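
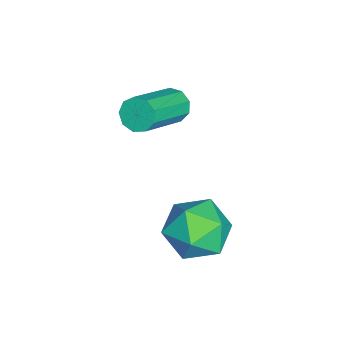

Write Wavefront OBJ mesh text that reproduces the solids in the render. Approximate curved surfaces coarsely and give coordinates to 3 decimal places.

v 2.007 2.211 -0.24
v 2.898 2.558 -0.224
v 2.382 1.302 -1.436
v 3.273 1.649 -1.42
v 2.965 1.089 -0.708
v 2.733 1.65 0.031
v 2.547 2.21 -1.691
v 2.315 2.771 -0.952
v 3.232 2.557 -1.121
v 3.491 1.864 -0.513
v 1.789 1.996 -1.147
v 2.048 1.303 -0.539
v -0.328 1.017 1.104
v 0.015 1.267 0.804
v 1.331 0.533 1.695
v 0.988 0.283 1.996
v -0.066 1.466 1.087
v 1.25 0.732 1.979
v -0.27 1.454 1.379
v 1.046 0.721 2.27
v -0.5 1.238 1.542
v 0.815 0.505 2.433
v -0.65 0.919 1.5
v 0.665 0.185 2.391
v -0.649 0.645 1.273
v 0.666 -0.089 2.164
v -0.498 0.545 0.967
v 0.818 -0.189 1.859
v -0.267 0.666 0.726
v 1.049 -0.068 1.617
v -0.064 0.951 0.661
v 1.251 0.217 1.552
f 1 12 6
f 1 6 2
f 1 2 8
f 1 8 11
f 1 11 12
f 2 6 10
f 6 12 5
f 12 11 3
f 11 8 7
f 8 2 9
f 4 10 5
f 4 5 3
f 4 3 7
f 4 7 9
f 4 9 10
f 5 10 6
f 3 5 12
f 7 3 11
f 9 7 8
f 10 9 2
f 14 13 17
f 14 17 15
f 15 17 18
f 15 18 16
f 17 13 19
f 17 19 18
f 18 19 20
f 18 20 16
f 19 13 21
f 19 21 20
f 20 21 22
f 20 22 16
f 21 13 23
f 21 23 22
f 22 23 24
f 22 24 16
f 23 13 25
f 23 25 24
f 24 25 26
f 24 26 16
f 25 13 27
f 25 27 26
f 26 27 28
f 26 28 16
f 27 13 29
f 27 29 28
f 28 29 30
f 28 30 16
f 29 13 31
f 29 31 30
f 30 31 32
f 30 32 16
f 31 13 14
f 31 14 32
f 32 14 15
f 32 15 16



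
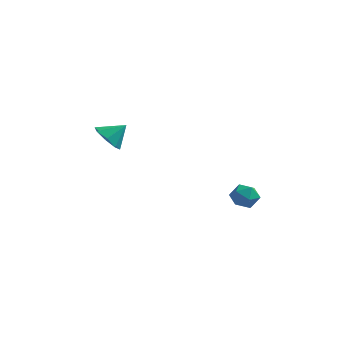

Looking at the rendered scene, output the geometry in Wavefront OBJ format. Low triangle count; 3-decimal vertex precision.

v -2.816 -2.824 -0.373
v -2.205 -3.377 -0.58
v -2.104 -2.316 0.373
v -2.194 -2.844 -0.953
v -2.548 -2.298 -0.986
v -3.059 -2.061 -0.66
v -3.427 -2.27 -0.166
v -3.438 -2.803 0.206
v -3.084 -3.349 0.239
v -2.574 -3.586 -0.087
v 3.562 -1.071 -3.153
v 4.041 -1.577 -3.423
v 2.639 -1.803 -3.417
v 3.118 -2.309 -3.687
v 3.098 -2.168 -2.954
v 3.668 -1.715 -2.791
v 3.012 -1.665 -4.049
v 3.582 -1.212 -3.886
v 3.701 -1.943 -3.977
v 3.754 -2.255 -3.3
v 2.926 -1.125 -3.54
v 2.979 -1.437 -2.863
f 2 1 4
f 2 4 3
f 4 1 5
f 4 5 3
f 5 1 6
f 5 6 3
f 6 1 7
f 6 7 3
f 7 1 8
f 7 8 3
f 8 1 9
f 8 9 3
f 9 1 10
f 9 10 3
f 10 1 2
f 10 2 3
f 11 22 16
f 11 16 12
f 11 12 18
f 11 18 21
f 11 21 22
f 12 16 20
f 16 22 15
f 22 21 13
f 21 18 17
f 18 12 19
f 14 20 15
f 14 15 13
f 14 13 17
f 14 17 19
f 14 19 20
f 15 20 16
f 13 15 22
f 17 13 21
f 19 17 18
f 20 19 12



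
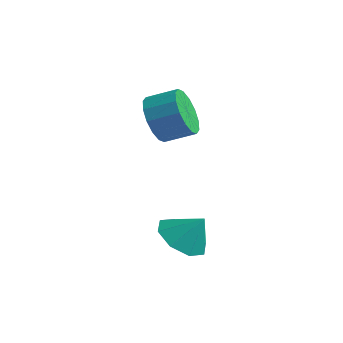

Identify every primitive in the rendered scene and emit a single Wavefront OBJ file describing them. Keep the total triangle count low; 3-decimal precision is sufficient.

v -2.994 0.625 0.611
v -2.509 0.57 -0.227
v -1.68 1.22 0.211
v -2.166 1.275 1.049
v -2.802 0.975 -0.273
v -1.973 1.625 0.165
v -3.147 1.286 -0.082
v -2.318 1.936 0.355
v -3.451 1.421 0.295
v -2.622 2.07 0.732
v -3.632 1.342 0.756
v -2.804 1.991 1.193
v -3.643 1.071 1.179
v -2.814 1.72 1.616
v -3.48 0.68 1.449
v -2.651 1.33 1.887
v -3.187 0.275 1.495
v -2.358 0.925 1.933
v -2.842 -0.036 1.305
v -2.013 0.614 1.742
v -2.538 -0.17 0.928
v -1.709 0.479 1.365
v -2.356 -0.091 0.467
v -1.528 0.558 0.904
v -2.346 0.18 0.044
v -1.517 0.829 0.481
v 0.33 -1.387 -2.783
v 1.099 -1.823 -3.131
v 0.95 -1.033 -1.857
v 1.044 -1.134 -3.357
v 0.57 -0.593 -3.247
v -0.044 -0.518 -2.865
v -0.439 -0.952 -2.436
v -0.383 -1.641 -2.21
v 0.091 -2.181 -2.32
v 0.705 -2.256 -2.702
f 2 1 5
f 2 5 3
f 3 5 6
f 3 6 4
f 5 1 7
f 5 7 6
f 6 7 8
f 6 8 4
f 7 1 9
f 7 9 8
f 8 9 10
f 8 10 4
f 9 1 11
f 9 11 10
f 10 11 12
f 10 12 4
f 11 1 13
f 11 13 12
f 12 13 14
f 12 14 4
f 13 1 15
f 13 15 14
f 14 15 16
f 14 16 4
f 15 1 17
f 15 17 16
f 16 17 18
f 16 18 4
f 17 1 19
f 17 19 18
f 18 19 20
f 18 20 4
f 19 1 21
f 19 21 20
f 20 21 22
f 20 22 4
f 21 1 23
f 21 23 22
f 22 23 24
f 22 24 4
f 23 1 25
f 23 25 24
f 24 25 26
f 24 26 4
f 25 1 2
f 25 2 26
f 26 2 3
f 26 3 4
f 28 27 30
f 28 30 29
f 30 27 31
f 30 31 29
f 31 27 32
f 31 32 29
f 32 27 33
f 32 33 29
f 33 27 34
f 33 34 29
f 34 27 35
f 34 35 29
f 35 27 36
f 35 36 29
f 36 27 28
f 36 28 29



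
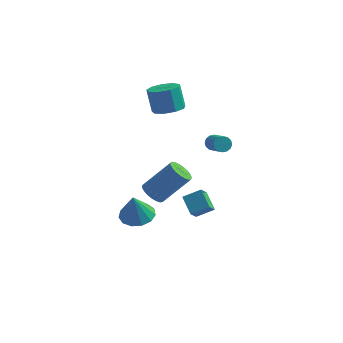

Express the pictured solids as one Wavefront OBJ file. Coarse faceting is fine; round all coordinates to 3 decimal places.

v 0.298 -2.611 -1.847
v 1.166 -3.043 -1.87
v 0.182 -2.929 -0.253
v 1.259 -2.516 -1.759
v 1.047 -2.02 -1.675
v 0.597 -1.71 -1.646
v 0.052 -1.687 -1.681
v -0.415 -1.957 -1.768
v -0.655 -2.435 -1.881
v -0.594 -2.968 -1.983
v -0.249 -3.388 -2.042
v 0.27 -3.561 -2.039
v 0.797 -3.433 -1.975
v 1.394 -3.489 0.761
v 1.967 -3.696 0.358
v 3.279 -3.058 1.897
v 2.706 -2.851 2.299
v 1.929 -3.408 0.271
v 3.241 -2.77 1.809
v 1.799 -3.134 0.268
v 3.111 -2.496 1.807
v 1.599 -2.921 0.351
v 2.911 -2.283 1.889
v 1.363 -2.806 0.504
v 2.675 -2.168 2.042
v 1.133 -2.81 0.702
v 2.445 -2.172 2.24
v 0.948 -2.931 0.91
v 2.26 -2.293 2.448
v 0.84 -3.148 1.092
v 2.152 -2.51 2.63
v 0.828 -3.425 1.217
v 2.14 -2.787 2.755
v 0.914 -3.712 1.263
v 2.225 -3.074 2.801
v 1.082 -3.961 1.222
v 2.394 -3.323 2.761
v 1.305 -4.128 1.102
v 2.617 -3.49 2.64
v 1.543 -4.185 0.922
v 2.855 -3.547 2.461
v 1.756 -4.121 0.715
v 3.067 -3.484 2.253
v 1.905 -3.948 0.515
v 3.217 -3.311 2.054
v 3.013 2.852 0.421
v 3.42 2.937 0.108
v 4.134 2.013 0.787
v 3.727 1.928 1.099
v 3.451 3.11 0.312
v 4.165 2.187 0.991
v 3.365 3.214 0.545
v 4.078 2.291 1.223
v 3.184 3.221 0.744
v 3.898 2.298 1.423
v 2.958 3.129 0.857
v 3.671 2.206 1.536
v 2.746 2.963 0.853
v 3.46 2.039 1.531
v 2.606 2.767 0.733
v 3.32 1.843 1.412
v 2.575 2.593 0.529
v 3.289 1.67 1.208
v 2.662 2.489 0.297
v 3.375 1.566 0.975
v 2.842 2.482 0.097
v 3.556 1.559 0.776
v 3.069 2.574 -0.016
v 3.782 1.651 0.663
v 3.28 2.741 -0.011
v 3.994 1.817 0.667
v 1.901 0.491 -2.498
v 2.83 0.844 -1.981
v 2.043 1.128 -3.188
v 2.972 1.481 -2.671
v 2.568 -0.341 -3.129
v 3.497 0.012 -2.612
v 2.71 0.296 -3.819
v 3.639 0.649 -3.302
v 0.373 3.375 2.285
v 1.157 3.867 2.376
v 0.751 4.256 3.766
v -0.033 3.765 3.675
v 0.696 4.235 2.138
v 0.29 4.624 3.529
v 0.083 4.201 1.969
v -0.322 4.59 3.36
v -0.394 3.78 1.948
v -0.799 4.17 3.339
v -0.512 3.17 2.084
v -0.917 3.56 3.475
v -0.216 2.656 2.314
v -0.622 3.046 3.705
v 0.355 2.479 2.53
v -0.051 2.868 3.921
v 0.935 2.721 2.632
v 0.529 3.11 4.022
v 1.251 3.269 2.571
v 0.846 3.658 3.961
f 2 1 4
f 2 4 3
f 4 1 5
f 4 5 3
f 5 1 6
f 5 6 3
f 6 1 7
f 6 7 3
f 7 1 8
f 7 8 3
f 8 1 9
f 8 9 3
f 9 1 10
f 9 10 3
f 10 1 11
f 10 11 3
f 11 1 12
f 11 12 3
f 12 1 13
f 12 13 3
f 13 1 2
f 13 2 3
f 15 14 18
f 15 18 16
f 16 18 19
f 16 19 17
f 18 14 20
f 18 20 19
f 19 20 21
f 19 21 17
f 20 14 22
f 20 22 21
f 21 22 23
f 21 23 17
f 22 14 24
f 22 24 23
f 23 24 25
f 23 25 17
f 24 14 26
f 24 26 25
f 25 26 27
f 25 27 17
f 26 14 28
f 26 28 27
f 27 28 29
f 27 29 17
f 28 14 30
f 28 30 29
f 29 30 31
f 29 31 17
f 30 14 32
f 30 32 31
f 31 32 33
f 31 33 17
f 32 14 34
f 32 34 33
f 33 34 35
f 33 35 17
f 34 14 36
f 34 36 35
f 35 36 37
f 35 37 17
f 36 14 38
f 36 38 37
f 37 38 39
f 37 39 17
f 38 14 40
f 38 40 39
f 39 40 41
f 39 41 17
f 40 14 42
f 40 42 41
f 41 42 43
f 41 43 17
f 42 14 44
f 42 44 43
f 43 44 45
f 43 45 17
f 44 14 15
f 44 15 45
f 45 15 16
f 45 16 17
f 47 46 50
f 47 50 48
f 48 50 51
f 48 51 49
f 50 46 52
f 50 52 51
f 51 52 53
f 51 53 49
f 52 46 54
f 52 54 53
f 53 54 55
f 53 55 49
f 54 46 56
f 54 56 55
f 55 56 57
f 55 57 49
f 56 46 58
f 56 58 57
f 57 58 59
f 57 59 49
f 58 46 60
f 58 60 59
f 59 60 61
f 59 61 49
f 60 46 62
f 60 62 61
f 61 62 63
f 61 63 49
f 62 46 64
f 62 64 63
f 63 64 65
f 63 65 49
f 64 46 66
f 64 66 65
f 65 66 67
f 65 67 49
f 66 46 68
f 66 68 67
f 67 68 69
f 67 69 49
f 68 46 70
f 68 70 69
f 69 70 71
f 69 71 49
f 70 46 47
f 70 47 71
f 71 47 48
f 71 48 49
f 73 75 72
f 76 73 72
f 72 75 74
f 74 76 72
f 73 79 75
f 77 73 76
f 77 79 73
f 75 79 74
f 78 76 74
f 74 79 78
f 78 77 76
f 79 77 78
f 81 80 84
f 81 84 82
f 82 84 85
f 82 85 83
f 84 80 86
f 84 86 85
f 85 86 87
f 85 87 83
f 86 80 88
f 86 88 87
f 87 88 89
f 87 89 83
f 88 80 90
f 88 90 89
f 89 90 91
f 89 91 83
f 90 80 92
f 90 92 91
f 91 92 93
f 91 93 83
f 92 80 94
f 92 94 93
f 93 94 95
f 93 95 83
f 94 80 96
f 94 96 95
f 95 96 97
f 95 97 83
f 96 80 98
f 96 98 97
f 97 98 99
f 97 99 83
f 98 80 81
f 98 81 99
f 99 81 82
f 99 82 83



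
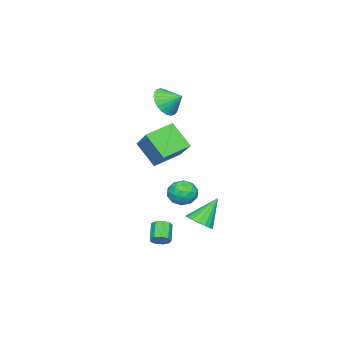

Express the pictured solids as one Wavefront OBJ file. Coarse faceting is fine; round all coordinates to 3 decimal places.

v 2.086 -1.033 -3.616
v 2.458 -1.163 -3.261
v 1.685 -1.537 -2.589
v 1.314 -1.407 -2.944
v 2.344 -0.823 -3.203
v 1.571 -1.198 -2.531
v 2.109 -0.582 -3.338
v 1.337 -0.957 -2.666
v 1.864 -0.552 -3.603
v 1.092 -0.926 -2.932
v 1.723 -0.746 -3.874
v 0.95 -1.121 -3.203
v 1.752 -1.075 -4.025
v 0.979 -1.45 -3.353
v 1.937 -1.384 -3.983
v 1.164 -1.759 -3.312
v 2.192 -1.529 -3.77
v 1.42 -1.903 -3.099
v 2.398 -1.441 -3.485
v 1.625 -1.816 -2.813
v -3.137 -3.663 3.452
v -2.746 -4.094 4.204
v -3.183 -2.737 4.008
v -2.445 -3.972 4.026
v -2.249 -3.803 3.76
v -2.188 -3.612 3.448
v -2.272 -3.43 3.137
v -2.487 -3.282 2.873
v -2.801 -3.193 2.698
v -3.166 -3.175 2.638
v -3.527 -3.231 2.701
v -3.828 -3.353 2.879
v -4.024 -3.523 3.145
v -4.085 -3.713 3.457
v -4.002 -3.896 3.768
v -3.787 -4.043 4.032
v -3.472 -4.132 4.207
v -3.107 -4.15 4.267
v -0.486 -2.338 2.517
v 0.736 -1.11 3.791
v -0.299 -1.251 1.29
v 0.923 -0.023 2.564
v 0.777 -3.097 2.036
v 1.999 -1.869 3.31
v 0.964 -2.01 0.809
v 2.186 -0.782 2.083
v 0.52 0.011 -0.408
v 1.199 0.451 -0.382
v 1.221 -1.051 -0.718
v 1.9 -0.611 -0.692
v 1.494 -0.77 -0.01
v 1.061 -0.113 0.182
v 1.359 -0.487 -1.282
v 0.926 0.17 -1.09
v 1.718 0.143 -0.922
v 1.801 -0.031 -0.136
v 0.619 -0.569 -0.964
v 0.702 -0.743 -0.178
v 0.798 0.325 -0.368
v 1.622 -0.925 -0.732
v 1.383 -1.018 -0.331
v 1.782 -0.759 -0.316
v 0.717 -0.007 -0.036
v 1.116 0.252 -0.021
v 1.289 -0.466 0.198
v 1.304 -0.852 -1.079
v 1.703 -0.593 -1.064
v 0.638 0.159 -0.784
v 1.037 0.418 -0.769
v 1.131 -0.134 -1.298
v 1.502 0.402 -0.67
v 1.914 -0.222 -0.852
v 1.596 -0.149 -1.199
v 1.342 0.237 -1.086
v 1.551 0.3 -0.208
v 1.963 -0.325 -0.39
v 1.724 -0.418 0.011
v 1.47 -0.032 0.124
v 1.856 0.119 -0.525
v 0.457 -0.275 -0.71
v 0.869 -0.9 -0.892
v 0.95 -0.568 -1.224
v 0.696 -0.182 -1.111
v 0.506 -0.378 -0.248
v 0.918 -1.002 -0.43
v 1.078 -0.837 -0.014
v 0.824 -0.451 0.099
v 0.564 -0.719 -0.575
v -0.205 -0.147 -3.13
v 0.281 -0.549 -2.654
v -1.155 0.387 -1.71
v 0.439 -0.207 -2.677
v 0.45 0.149 -2.804
v 0.311 0.437 -3.005
v 0.054 0.591 -3.235
v -0.263 0.576 -3.441
v -0.567 0.395 -3.576
v -0.787 0.09 -3.609
v -0.874 -0.27 -3.531
v -0.808 -0.602 -3.362
v -0.604 -0.829 -3.14
v -0.309 -0.901 -2.915
v 0.011 -0.8 -2.74
f 2 1 5
f 2 5 3
f 3 5 6
f 3 6 4
f 5 1 7
f 5 7 6
f 6 7 8
f 6 8 4
f 7 1 9
f 7 9 8
f 8 9 10
f 8 10 4
f 9 1 11
f 9 11 10
f 10 11 12
f 10 12 4
f 11 1 13
f 11 13 12
f 12 13 14
f 12 14 4
f 13 1 15
f 13 15 14
f 14 15 16
f 14 16 4
f 15 1 17
f 15 17 16
f 16 17 18
f 16 18 4
f 17 1 19
f 17 19 18
f 18 19 20
f 18 20 4
f 19 1 2
f 19 2 20
f 20 2 3
f 20 3 4
f 22 21 24
f 22 24 23
f 24 21 25
f 24 25 23
f 25 21 26
f 25 26 23
f 26 21 27
f 26 27 23
f 27 21 28
f 27 28 23
f 28 21 29
f 28 29 23
f 29 21 30
f 29 30 23
f 30 21 31
f 30 31 23
f 31 21 32
f 31 32 23
f 32 21 33
f 32 33 23
f 33 21 34
f 33 34 23
f 34 21 35
f 34 35 23
f 35 21 36
f 35 36 23
f 36 21 37
f 36 37 23
f 37 21 38
f 37 38 23
f 38 21 22
f 38 22 23
f 40 42 39
f 43 40 39
f 39 42 41
f 41 43 39
f 40 46 42
f 44 40 43
f 44 46 40
f 42 46 41
f 45 43 41
f 41 46 45
f 45 44 43
f 46 44 45
f 47 84 63
f 84 58 87
f 63 87 52
f 84 87 63
f 47 63 59
f 63 52 64
f 59 64 48
f 63 64 59
f 47 59 68
f 59 48 69
f 68 69 54
f 59 69 68
f 47 68 80
f 68 54 83
f 80 83 57
f 68 83 80
f 47 80 84
f 80 57 88
f 84 88 58
f 80 88 84
f 48 64 75
f 64 52 78
f 75 78 56
f 64 78 75
f 52 87 65
f 87 58 86
f 65 86 51
f 87 86 65
f 58 88 85
f 88 57 81
f 85 81 49
f 88 81 85
f 57 83 82
f 83 54 70
f 82 70 53
f 83 70 82
f 54 69 74
f 69 48 71
f 74 71 55
f 69 71 74
f 50 76 62
f 76 56 77
f 62 77 51
f 76 77 62
f 50 62 60
f 62 51 61
f 60 61 49
f 62 61 60
f 50 60 67
f 60 49 66
f 67 66 53
f 60 66 67
f 50 67 72
f 67 53 73
f 72 73 55
f 67 73 72
f 50 72 76
f 72 55 79
f 76 79 56
f 72 79 76
f 51 77 65
f 77 56 78
f 65 78 52
f 77 78 65
f 49 61 85
f 61 51 86
f 85 86 58
f 61 86 85
f 53 66 82
f 66 49 81
f 82 81 57
f 66 81 82
f 55 73 74
f 73 53 70
f 74 70 54
f 73 70 74
f 56 79 75
f 79 55 71
f 75 71 48
f 79 71 75
f 90 89 92
f 90 92 91
f 92 89 93
f 92 93 91
f 93 89 94
f 93 94 91
f 94 89 95
f 94 95 91
f 95 89 96
f 95 96 91
f 96 89 97
f 96 97 91
f 97 89 98
f 97 98 91
f 98 89 99
f 98 99 91
f 99 89 100
f 99 100 91
f 100 89 101
f 100 101 91
f 101 89 102
f 101 102 91
f 102 89 103
f 102 103 91
f 103 89 90
f 103 90 91



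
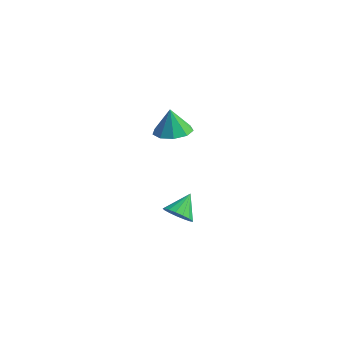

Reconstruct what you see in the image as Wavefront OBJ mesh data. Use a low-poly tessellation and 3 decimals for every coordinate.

v -3.022 -3.85 2.231
v -2.442 -3.041 2.137
v -3.318 -3.49 3.509
v -3.083 -2.893 1.948
v -3.695 -3.193 1.891
v -3.992 -3.8 1.993
v -3.836 -4.431 2.207
v -3.299 -4.79 2.432
v -2.632 -4.709 2.563
v -2.148 -4.226 2.539
v -2.073 -3.567 2.371
v -2.53 -4.424 -3.944
v -1.772 -4.334 -4.295
v -2.33 -3.256 -3.216
v -2.018 -4.137 -4.545
v -2.381 -4.005 -4.657
v -2.778 -3.97 -4.605
v -3.118 -4.038 -4.402
v -3.324 -4.195 -4.094
v -3.347 -4.404 -3.751
v -3.183 -4.618 -3.453
v -2.869 -4.787 -3.267
v -2.478 -4.873 -3.236
v -2.098 -4.856 -3.367
v -1.817 -4.74 -3.63
v -1.7 -4.552 -3.965
f 2 1 4
f 2 4 3
f 4 1 5
f 4 5 3
f 5 1 6
f 5 6 3
f 6 1 7
f 6 7 3
f 7 1 8
f 7 8 3
f 8 1 9
f 8 9 3
f 9 1 10
f 9 10 3
f 10 1 11
f 10 11 3
f 11 1 2
f 11 2 3
f 13 12 15
f 13 15 14
f 15 12 16
f 15 16 14
f 16 12 17
f 16 17 14
f 17 12 18
f 17 18 14
f 18 12 19
f 18 19 14
f 19 12 20
f 19 20 14
f 20 12 21
f 20 21 14
f 21 12 22
f 21 22 14
f 22 12 23
f 22 23 14
f 23 12 24
f 23 24 14
f 24 12 25
f 24 25 14
f 25 12 26
f 25 26 14
f 26 12 13
f 26 13 14



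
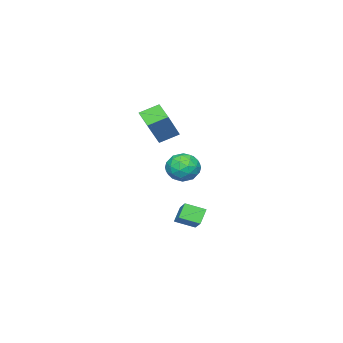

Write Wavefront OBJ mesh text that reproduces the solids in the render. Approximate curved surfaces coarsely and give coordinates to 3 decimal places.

v -3.577 3.081 -3.205
v -3.035 2.194 -2.816
v -2.753 3.913 -2.456
v -2.211 3.026 -2.067
v -2.969 3.134 -3.933
v -2.427 2.247 -3.544
v -2.145 3.966 -3.184
v -1.603 3.079 -2.795
v -3.477 3.117 -0.05
v -2.617 2.924 0.264
v -3.643 1.676 -0.484
v -2.783 1.483 -0.17
v -3.468 1.683 0.435
v -3.365 2.574 0.704
v -2.895 2.026 -0.924
v -2.792 2.917 -0.655
v -2.257 2.25 -0.276
v -2.611 2.038 0.564
v -3.649 2.562 -0.784
v -4.003 2.35 0.056
v -3.033 3.147 0.145
v -3.227 1.453 -0.365
v -3.63 1.571 -0.009
v -3.124 1.457 0.175
v -3.472 2.941 0.403
v -2.967 2.828 0.588
v -3.467 2.098 0.689
v -3.293 1.772 -0.808
v -2.788 1.659 -0.623
v -3.136 3.143 -0.395
v -2.63 3.029 -0.211
v -2.793 2.502 -0.909
v -2.315 2.637 0.012
v -2.413 1.79 -0.243
v -2.479 2.11 -0.686
v -2.418 2.633 -0.528
v -2.524 2.513 0.506
v -2.621 1.665 0.251
v -3.023 1.783 0.607
v -2.963 2.307 0.764
v -2.312 2.116 0.188
v -3.639 2.935 -0.471
v -3.736 2.087 -0.726
v -3.297 2.293 -0.984
v -3.237 2.817 -0.827
v -3.847 2.81 0.023
v -3.945 1.963 -0.232
v -3.842 1.967 0.308
v -3.781 2.49 0.466
v -3.948 2.484 -0.408
v -2.749 0.641 2.176
v -1.591 0.767 3.677
v -3.462 1.352 2.666
v -2.304 1.479 4.167
v -2.196 1.541 1.673
v -1.038 1.668 3.174
v -2.909 2.253 2.163
v -1.751 2.379 3.664
f 2 4 1
f 5 2 1
f 1 4 3
f 3 5 1
f 2 8 4
f 6 2 5
f 6 8 2
f 4 8 3
f 7 5 3
f 3 8 7
f 7 6 5
f 8 6 7
f 9 46 25
f 46 20 49
f 25 49 14
f 46 49 25
f 9 25 21
f 25 14 26
f 21 26 10
f 25 26 21
f 9 21 30
f 21 10 31
f 30 31 16
f 21 31 30
f 9 30 42
f 30 16 45
f 42 45 19
f 30 45 42
f 9 42 46
f 42 19 50
f 46 50 20
f 42 50 46
f 10 26 37
f 26 14 40
f 37 40 18
f 26 40 37
f 14 49 27
f 49 20 48
f 27 48 13
f 49 48 27
f 20 50 47
f 50 19 43
f 47 43 11
f 50 43 47
f 19 45 44
f 45 16 32
f 44 32 15
f 45 32 44
f 16 31 36
f 31 10 33
f 36 33 17
f 31 33 36
f 12 38 24
f 38 18 39
f 24 39 13
f 38 39 24
f 12 24 22
f 24 13 23
f 22 23 11
f 24 23 22
f 12 22 29
f 22 11 28
f 29 28 15
f 22 28 29
f 12 29 34
f 29 15 35
f 34 35 17
f 29 35 34
f 12 34 38
f 34 17 41
f 38 41 18
f 34 41 38
f 13 39 27
f 39 18 40
f 27 40 14
f 39 40 27
f 11 23 47
f 23 13 48
f 47 48 20
f 23 48 47
f 15 28 44
f 28 11 43
f 44 43 19
f 28 43 44
f 17 35 36
f 35 15 32
f 36 32 16
f 35 32 36
f 18 41 37
f 41 17 33
f 37 33 10
f 41 33 37
f 52 54 51
f 55 52 51
f 51 54 53
f 53 55 51
f 52 58 54
f 56 52 55
f 56 58 52
f 54 58 53
f 57 55 53
f 53 58 57
f 57 56 55
f 58 56 57



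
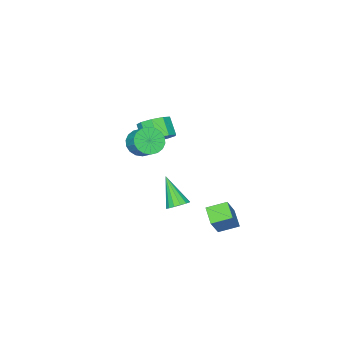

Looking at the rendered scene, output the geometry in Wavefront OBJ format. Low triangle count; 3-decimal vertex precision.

v 1.779 -1.379 1.224
v 2.158 -0.905 0.455
v 2.459 0.074 1.206
v 2.081 -0.401 1.976
v 1.741 -0.775 0.453
v 2.042 0.203 1.205
v 1.332 -0.766 0.605
v 1.633 0.213 1.356
v 1.012 -0.877 0.879
v 1.313 0.101 1.63
v 0.843 -1.089 1.221
v 1.145 -0.11 1.973
v 0.86 -1.357 1.564
v 1.162 -0.379 2.316
v 1.06 -1.631 1.84
v 1.361 -0.652 2.592
v 1.401 -1.854 1.994
v 1.702 -0.875 2.745
v 1.818 -1.983 1.995
v 2.119 -1.005 2.747
v 2.227 -1.993 1.844
v 2.528 -1.014 2.595
v 2.547 -1.881 1.57
v 2.848 -0.903 2.321
v 2.715 -1.67 1.227
v 3.017 -0.691 1.979
v 2.698 -1.401 0.884
v 3 -0.423 1.636
v 2.499 -1.128 0.608
v 2.8 -0.149 1.36
v 0.202 2.857 -3.918
v 1.155 3.156 -2.529
v -0.712 3.698 -3.471
v 0.241 3.997 -2.083
v 0.779 3.803 -4.517
v 1.732 4.102 -3.129
v -0.135 4.644 -4.071
v 0.818 4.943 -2.682
v 2.914 2.667 -1.662
v 3.634 2.648 -1.546
v 2.606 1.393 0.042
v 3.511 2.944 -1.347
v 3.228 3.166 -1.232
v 2.861 3.255 -1.232
v 2.508 3.186 -1.348
v 2.263 2.978 -1.547
v 2.193 2.687 -1.778
v 2.316 2.39 -1.977
v 2.6 2.168 -2.092
v 2.967 2.08 -2.092
v 3.32 2.149 -1.977
v 3.564 2.357 -1.777
v -1.515 -3.133 -0.775
v -0.838 -2.648 -0.12
v -1.207 -3.521 0.91
v -1.885 -4.007 0.255
v -1.489 -2.33 -0.084
v -1.858 -3.203 0.946
v -2.152 -2.388 -0.371
v -2.521 -3.261 0.659
v -2.517 -2.795 -0.847
v -2.887 -3.668 0.182
v -2.414 -3.36 -1.29
v -2.783 -4.233 -0.26
v -1.89 -3.819 -1.491
v -2.259 -4.693 -0.461
v -1.191 -3.957 -1.357
v -1.56 -4.831 -0.327
v -0.643 -3.71 -0.951
v -1.013 -4.583 0.079
v -0.504 -3.193 -0.462
v -0.874 -4.066 0.567
f 2 1 5
f 2 5 3
f 3 5 6
f 3 6 4
f 5 1 7
f 5 7 6
f 6 7 8
f 6 8 4
f 7 1 9
f 7 9 8
f 8 9 10
f 8 10 4
f 9 1 11
f 9 11 10
f 10 11 12
f 10 12 4
f 11 1 13
f 11 13 12
f 12 13 14
f 12 14 4
f 13 1 15
f 13 15 14
f 14 15 16
f 14 16 4
f 15 1 17
f 15 17 16
f 16 17 18
f 16 18 4
f 17 1 19
f 17 19 18
f 18 19 20
f 18 20 4
f 19 1 21
f 19 21 20
f 20 21 22
f 20 22 4
f 21 1 23
f 21 23 22
f 22 23 24
f 22 24 4
f 23 1 25
f 23 25 24
f 24 25 26
f 24 26 4
f 25 1 27
f 25 27 26
f 26 27 28
f 26 28 4
f 27 1 29
f 27 29 28
f 28 29 30
f 28 30 4
f 29 1 2
f 29 2 30
f 30 2 3
f 30 3 4
f 32 34 31
f 35 32 31
f 31 34 33
f 33 35 31
f 32 38 34
f 36 32 35
f 36 38 32
f 34 38 33
f 37 35 33
f 33 38 37
f 37 36 35
f 38 36 37
f 40 39 42
f 40 42 41
f 42 39 43
f 42 43 41
f 43 39 44
f 43 44 41
f 44 39 45
f 44 45 41
f 45 39 46
f 45 46 41
f 46 39 47
f 46 47 41
f 47 39 48
f 47 48 41
f 48 39 49
f 48 49 41
f 49 39 50
f 49 50 41
f 50 39 51
f 50 51 41
f 51 39 52
f 51 52 41
f 52 39 40
f 52 40 41
f 54 53 57
f 54 57 55
f 55 57 58
f 55 58 56
f 57 53 59
f 57 59 58
f 58 59 60
f 58 60 56
f 59 53 61
f 59 61 60
f 60 61 62
f 60 62 56
f 61 53 63
f 61 63 62
f 62 63 64
f 62 64 56
f 63 53 65
f 63 65 64
f 64 65 66
f 64 66 56
f 65 53 67
f 65 67 66
f 66 67 68
f 66 68 56
f 67 53 69
f 67 69 68
f 68 69 70
f 68 70 56
f 69 53 71
f 69 71 70
f 70 71 72
f 70 72 56
f 71 53 54
f 71 54 72
f 72 54 55
f 72 55 56



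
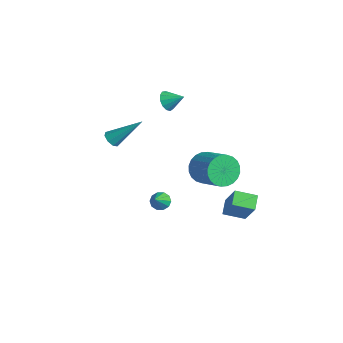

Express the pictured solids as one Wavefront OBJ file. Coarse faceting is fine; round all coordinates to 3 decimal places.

v 1.18 -0.255 -2.959
v 1.365 -0.569 -3.343
v 1.78 -0.925 -2.121
v 1.579 -0.325 -3.301
v 1.64 -0.053 -3.128
v 1.526 0.141 -2.89
v 1.279 0.184 -2.679
v 0.994 0.06 -2.575
v 0.781 -0.185 -2.618
v 0.719 -0.456 -2.791
v 0.834 -0.65 -3.028
v 1.081 -0.694 -3.239
v -2.173 -1.032 -0.294
v -1.704 -1.206 -0.395
v -1.407 0.272 1.014
v -1.808 -0.911 -0.629
v -2.126 -0.687 -0.666
v -2.471 -0.665 -0.486
v -2.642 -0.858 -0.193
v -2.538 -1.154 0.041
v -2.221 -1.378 0.078
v -1.875 -1.399 -0.103
v 3.4 3.179 -4.19
v 2.809 2.252 -3.852
v 2.825 3.698 -3.772
v 2.234 2.771 -3.434
v 4.366 3.089 -2.746
v 3.775 2.162 -2.408
v 3.791 3.608 -2.328
v 3.2 2.681 -1.99
v 1.579 1.995 -1.106
v 1.975 1.591 -1.831
v 3.498 1.7 -1.06
v 3.101 2.105 -0.334
v 1.997 1.938 -1.923
v 3.519 2.047 -1.152
v 1.955 2.293 -1.891
v 3.478 2.402 -1.119
v 1.856 2.602 -1.739
v 3.378 2.712 -0.968
v 1.715 2.82 -1.491
v 3.237 2.929 -0.719
v 1.553 2.912 -1.184
v 3.075 3.021 -0.413
v 1.395 2.864 -0.865
v 2.917 2.973 -0.094
v 1.265 2.684 -0.583
v 2.787 2.793 0.188
v 1.182 2.4 -0.38
v 2.705 2.509 0.391
v 1.161 2.053 -0.288
v 2.683 2.162 0.483
v 1.202 1.698 -0.321
v 2.725 1.807 0.451
v 1.302 1.388 -0.472
v 2.824 1.498 0.299
v 1.443 1.171 -0.721
v 2.965 1.28 0.051
v 1.605 1.079 -1.027
v 3.127 1.188 -0.256
v 1.763 1.127 -1.346
v 3.285 1.236 -0.575
v 1.893 1.307 -1.628
v 3.415 1.416 -0.857
v -3.298 2.79 0.381
v -3.081 3.022 -0.163
v -2.622 3.37 0.899
v -3.344 3.237 -0.06
v -3.592 3.31 0.183
v -3.747 3.218 0.489
v -3.76 2.99 0.76
v -3.625 2.699 0.912
v -3.387 2.436 0.895
v -3.121 2.286 0.715
v -2.91 2.296 0.429
v -2.823 2.463 0.128
v -2.887 2.733 -0.093
f 2 1 4
f 2 4 3
f 4 1 5
f 4 5 3
f 5 1 6
f 5 6 3
f 6 1 7
f 6 7 3
f 7 1 8
f 7 8 3
f 8 1 9
f 8 9 3
f 9 1 10
f 9 10 3
f 10 1 11
f 10 11 3
f 11 1 12
f 11 12 3
f 12 1 2
f 12 2 3
f 14 13 16
f 14 16 15
f 16 13 17
f 16 17 15
f 17 13 18
f 17 18 15
f 18 13 19
f 18 19 15
f 19 13 20
f 19 20 15
f 20 13 21
f 20 21 15
f 21 13 22
f 21 22 15
f 22 13 14
f 22 14 15
f 24 26 23
f 27 24 23
f 23 26 25
f 25 27 23
f 24 30 26
f 28 24 27
f 28 30 24
f 26 30 25
f 29 27 25
f 25 30 29
f 29 28 27
f 30 28 29
f 32 31 35
f 32 35 33
f 33 35 36
f 33 36 34
f 35 31 37
f 35 37 36
f 36 37 38
f 36 38 34
f 37 31 39
f 37 39 38
f 38 39 40
f 38 40 34
f 39 31 41
f 39 41 40
f 40 41 42
f 40 42 34
f 41 31 43
f 41 43 42
f 42 43 44
f 42 44 34
f 43 31 45
f 43 45 44
f 44 45 46
f 44 46 34
f 45 31 47
f 45 47 46
f 46 47 48
f 46 48 34
f 47 31 49
f 47 49 48
f 48 49 50
f 48 50 34
f 49 31 51
f 49 51 50
f 50 51 52
f 50 52 34
f 51 31 53
f 51 53 52
f 52 53 54
f 52 54 34
f 53 31 55
f 53 55 54
f 54 55 56
f 54 56 34
f 55 31 57
f 55 57 56
f 56 57 58
f 56 58 34
f 57 31 59
f 57 59 58
f 58 59 60
f 58 60 34
f 59 31 61
f 59 61 60
f 60 61 62
f 60 62 34
f 61 31 63
f 61 63 62
f 62 63 64
f 62 64 34
f 63 31 32
f 63 32 64
f 64 32 33
f 64 33 34
f 66 65 68
f 66 68 67
f 68 65 69
f 68 69 67
f 69 65 70
f 69 70 67
f 70 65 71
f 70 71 67
f 71 65 72
f 71 72 67
f 72 65 73
f 72 73 67
f 73 65 74
f 73 74 67
f 74 65 75
f 74 75 67
f 75 65 76
f 75 76 67
f 76 65 77
f 76 77 67
f 77 65 66
f 77 66 67



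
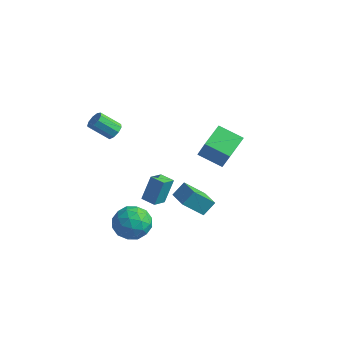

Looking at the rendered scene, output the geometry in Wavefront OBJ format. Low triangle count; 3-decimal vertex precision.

v -2.294 -1.46 -4.021
v -1.586 -0.967 -3.174
v -0.834 -2.653 -4.546
v -0.126 -2.16 -3.699
v -1.07 -2.843 -3.375
v -1.972 -2.106 -3.051
v -0.448 -1.514 -4.669
v -1.35 -0.777 -4.345
v -0.445 -1 -3.575
v -0.829 -1.821 -2.775
v -1.591 -1.799 -4.945
v -1.975 -2.62 -4.145
v -2.068 -1.109 -3.552
v -0.352 -2.511 -4.168
v -0.907 -2.913 -3.978
v -0.491 -2.623 -3.48
v -2.295 -1.778 -3.479
v -1.879 -1.488 -2.981
v -1.575 -2.591 -3.099
v -0.541 -2.132 -4.739
v -0.125 -1.842 -4.241
v -1.929 -0.997 -4.24
v -1.513 -0.707 -3.742
v -0.845 -1.029 -4.621
v -0.981 -0.838 -3.289
v -0.124 -1.539 -3.598
v -0.313 -1.16 -4.168
v -0.843 -0.726 -3.977
v -1.207 -1.321 -2.819
v -0.349 -2.022 -3.127
v -0.904 -2.424 -2.937
v -1.434 -1.991 -2.747
v -0.537 -1.34 -3.055
v -2.071 -1.598 -4.593
v -1.213 -2.299 -4.901
v -0.986 -1.629 -4.973
v -1.516 -1.196 -4.783
v -2.296 -2.081 -4.122
v -1.439 -2.782 -4.431
v -1.577 -2.894 -3.743
v -2.107 -2.46 -3.552
v -1.883 -2.28 -4.665
v 2.428 -1.883 -0.365
v 2.675 -1.192 0.358
v 1.224 -1.24 -0.567
v 1.471 -0.549 0.156
v 3.129 -0.931 -1.516
v 3.376 -0.24 -0.793
v 1.925 -0.288 -1.718
v 2.172 0.403 -0.995
v -2.687 -1.441 2.957
v -2.206 -1.661 3.241
v -3.072 -2.338 4.186
v -3.553 -2.119 3.903
v -2.312 -1.299 3.403
v -3.178 -1.976 4.349
v -2.593 -1.004 3.357
v -3.459 -1.681 4.302
v -2.918 -0.913 3.124
v -3.784 -1.591 4.069
v -3.135 -1.07 2.813
v -4.001 -1.747 3.758
v -3.143 -1.4 2.569
v -4.009 -2.078 3.515
v -2.937 -1.75 2.507
v -3.803 -2.427 3.453
v -2.614 -1.955 2.656
v -3.48 -2.632 3.602
v -2.325 -1.92 2.946
v -3.191 -2.597 3.891
v -1.925 -0.137 -3.174
v -1.796 0.538 -1.63
v -1.999 0.852 -3.601
v -1.871 1.527 -2.057
v -1.009 -0.107 -3.263
v -0.881 0.568 -1.719
v -1.084 0.882 -3.69
v -0.955 1.557 -2.146
v -0.25 2.798 -0.302
v 0.537 2.452 1.176
v -0.521 4.395 0.217
v 0.267 4.049 1.694
v 1.173 3.251 -0.954
v 1.961 2.905 0.523
v 0.903 4.848 -0.436
v 1.69 4.502 1.042
f 1 38 17
f 38 12 41
f 17 41 6
f 38 41 17
f 1 17 13
f 17 6 18
f 13 18 2
f 17 18 13
f 1 13 22
f 13 2 23
f 22 23 8
f 13 23 22
f 1 22 34
f 22 8 37
f 34 37 11
f 22 37 34
f 1 34 38
f 34 11 42
f 38 42 12
f 34 42 38
f 2 18 29
f 18 6 32
f 29 32 10
f 18 32 29
f 6 41 19
f 41 12 40
f 19 40 5
f 41 40 19
f 12 42 39
f 42 11 35
f 39 35 3
f 42 35 39
f 11 37 36
f 37 8 24
f 36 24 7
f 37 24 36
f 8 23 28
f 23 2 25
f 28 25 9
f 23 25 28
f 4 30 16
f 30 10 31
f 16 31 5
f 30 31 16
f 4 16 14
f 16 5 15
f 14 15 3
f 16 15 14
f 4 14 21
f 14 3 20
f 21 20 7
f 14 20 21
f 4 21 26
f 21 7 27
f 26 27 9
f 21 27 26
f 4 26 30
f 26 9 33
f 30 33 10
f 26 33 30
f 5 31 19
f 31 10 32
f 19 32 6
f 31 32 19
f 3 15 39
f 15 5 40
f 39 40 12
f 15 40 39
f 7 20 36
f 20 3 35
f 36 35 11
f 20 35 36
f 9 27 28
f 27 7 24
f 28 24 8
f 27 24 28
f 10 33 29
f 33 9 25
f 29 25 2
f 33 25 29
f 44 46 43
f 47 44 43
f 43 46 45
f 45 47 43
f 44 50 46
f 48 44 47
f 48 50 44
f 46 50 45
f 49 47 45
f 45 50 49
f 49 48 47
f 50 48 49
f 52 51 55
f 52 55 53
f 53 55 56
f 53 56 54
f 55 51 57
f 55 57 56
f 56 57 58
f 56 58 54
f 57 51 59
f 57 59 58
f 58 59 60
f 58 60 54
f 59 51 61
f 59 61 60
f 60 61 62
f 60 62 54
f 61 51 63
f 61 63 62
f 62 63 64
f 62 64 54
f 63 51 65
f 63 65 64
f 64 65 66
f 64 66 54
f 65 51 67
f 65 67 66
f 66 67 68
f 66 68 54
f 67 51 69
f 67 69 68
f 68 69 70
f 68 70 54
f 69 51 52
f 69 52 70
f 70 52 53
f 70 53 54
f 72 74 71
f 75 72 71
f 71 74 73
f 73 75 71
f 72 78 74
f 76 72 75
f 76 78 72
f 74 78 73
f 77 75 73
f 73 78 77
f 77 76 75
f 78 76 77
f 80 82 79
f 83 80 79
f 79 82 81
f 81 83 79
f 80 86 82
f 84 80 83
f 84 86 80
f 82 86 81
f 85 83 81
f 81 86 85
f 85 84 83
f 86 84 85



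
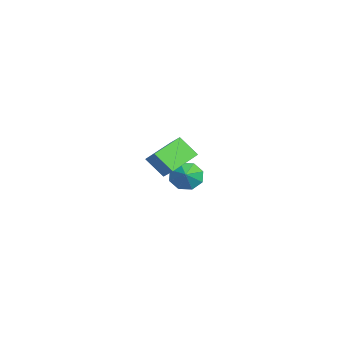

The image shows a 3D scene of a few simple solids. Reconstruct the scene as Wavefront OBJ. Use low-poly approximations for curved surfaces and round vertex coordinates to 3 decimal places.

v 1.477 1.207 4.293
v 2.233 1.621 4.992
v 1.961 2.097 3.242
v 2.717 2.511 3.941
v 2.763 -0.171 3.719
v 3.519 0.243 4.418
v 3.247 0.719 2.668
v 4.003 1.133 3.367
v -4.365 2.454 -0.91
v -3.854 2.75 -1.717
v -3.355 2.346 -0.31
v -4.057 3.336 -1.269
v -4.441 3.405 -0.61
v -4.78 2.918 -0.127
v -4.876 2.159 -0.103
v -4.673 1.573 -0.552
v -4.289 1.504 -1.21
v -3.95 1.991 -1.693
f 2 4 1
f 5 2 1
f 1 4 3
f 3 5 1
f 2 8 4
f 6 2 5
f 6 8 2
f 4 8 3
f 7 5 3
f 3 8 7
f 7 6 5
f 8 6 7
f 10 9 12
f 10 12 11
f 12 9 13
f 12 13 11
f 13 9 14
f 13 14 11
f 14 9 15
f 14 15 11
f 15 9 16
f 15 16 11
f 16 9 17
f 16 17 11
f 17 9 18
f 17 18 11
f 18 9 10
f 18 10 11



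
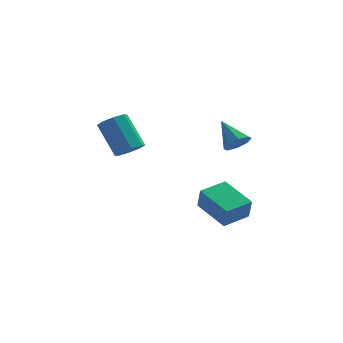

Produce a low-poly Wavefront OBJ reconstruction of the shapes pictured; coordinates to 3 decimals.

v 2.273 -0.594 0.76
v 2.972 -0.367 0.988
v 1.567 0.554 1.78
v 2.78 -0.068 0.519
v 2.291 -0.077 0.19
v 1.791 -0.389 0.196
v 1.573 -0.821 0.532
v 1.765 -1.121 1.002
v 2.255 -1.111 1.33
v 2.755 -0.799 1.325
v 0.358 -0.246 -3.709
v 0.457 -0.59 -2.49
v 1.671 0.622 -3.57
v 1.77 0.278 -2.352
v 1.51 -1.898 -4.268
v 1.609 -2.242 -3.05
v 2.823 -1.03 -4.13
v 2.922 -1.374 -2.911
v -3.06 -3.105 1.795
v -2.341 -2.893 2.011
v -3.121 -1.784 3.522
v -3.84 -1.995 3.305
v -2.579 -2.518 1.612
v -3.36 -1.409 3.123
v -3.099 -2.486 1.321
v -3.879 -1.377 2.831
v -3.596 -2.817 1.307
v -4.376 -1.708 2.817
v -3.779 -3.316 1.578
v -4.559 -2.207 3.089
v -3.54 -3.691 1.977
v -4.321 -2.582 3.488
v -3.021 -3.723 2.269
v -3.801 -2.614 3.779
v -2.524 -3.392 2.283
v -3.304 -2.283 3.793
f 2 1 4
f 2 4 3
f 4 1 5
f 4 5 3
f 5 1 6
f 5 6 3
f 6 1 7
f 6 7 3
f 7 1 8
f 7 8 3
f 8 1 9
f 8 9 3
f 9 1 10
f 9 10 3
f 10 1 2
f 10 2 3
f 12 14 11
f 15 12 11
f 11 14 13
f 13 15 11
f 12 18 14
f 16 12 15
f 16 18 12
f 14 18 13
f 17 15 13
f 13 18 17
f 17 16 15
f 18 16 17
f 20 19 23
f 20 23 21
f 21 23 24
f 21 24 22
f 23 19 25
f 23 25 24
f 24 25 26
f 24 26 22
f 25 19 27
f 25 27 26
f 26 27 28
f 26 28 22
f 27 19 29
f 27 29 28
f 28 29 30
f 28 30 22
f 29 19 31
f 29 31 30
f 30 31 32
f 30 32 22
f 31 19 33
f 31 33 32
f 32 33 34
f 32 34 22
f 33 19 35
f 33 35 34
f 34 35 36
f 34 36 22
f 35 19 20
f 35 20 36
f 36 20 21
f 36 21 22



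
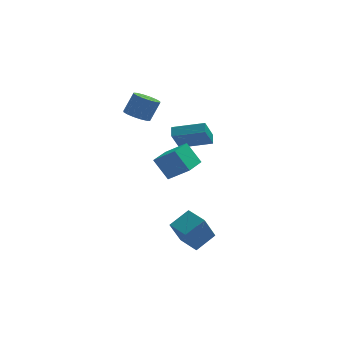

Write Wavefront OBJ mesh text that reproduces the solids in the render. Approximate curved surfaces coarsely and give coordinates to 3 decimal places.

v 3.005 2.076 1.646
v 3.097 2.763 2.045
v 1.018 2.642 1.127
v 1.11 3.329 1.526
v 3.61 2.851 0.174
v 3.702 3.538 0.573
v 1.623 3.417 -0.345
v 1.715 4.104 0.054
v 0.799 -4.822 -3.034
v 2.004 -4.184 -2.275
v 0.045 -3.608 -2.857
v 1.249 -2.97 -2.098
v 1.551 -4.09 -4.842
v 2.755 -3.452 -4.083
v 0.796 -2.876 -4.665
v 2.001 -2.238 -3.906
v 1.452 -1.953 0.671
v 0.672 -1.307 1.986
v 0.271 -1.318 -0.341
v -0.51 -0.673 0.974
v 2.37 -0.507 0.506
v 1.589 0.138 1.821
v 1.188 0.127 -0.506
v 0.408 0.773 0.809
v -1.142 2.104 3.311
v -0.641 1.371 3.245
v 0.023 1.704 4.582
v -0.478 2.436 4.649
v -0.395 1.703 3.04
v 0.269 2.035 4.377
v -0.35 2.142 2.908
v 0.315 2.474 4.246
v -0.516 2.571 2.884
v 0.148 2.903 4.222
v -0.851 2.874 2.975
v -0.186 3.207 4.312
v -1.263 2.972 3.155
v -0.599 3.304 4.493
v -1.643 2.836 3.378
v -0.979 3.169 4.715
v -1.889 2.505 3.583
v -1.225 2.837 4.92
v -1.935 2.066 3.714
v -1.27 2.398 5.052
v -1.768 1.637 3.738
v -1.104 1.969 5.076
v -1.434 1.333 3.648
v -0.769 1.666 4.985
v -1.021 1.236 3.467
v -0.357 1.568 4.805
f 2 4 1
f 5 2 1
f 1 4 3
f 3 5 1
f 2 8 4
f 6 2 5
f 6 8 2
f 4 8 3
f 7 5 3
f 3 8 7
f 7 6 5
f 8 6 7
f 10 12 9
f 13 10 9
f 9 12 11
f 11 13 9
f 10 16 12
f 14 10 13
f 14 16 10
f 12 16 11
f 15 13 11
f 11 16 15
f 15 14 13
f 16 14 15
f 18 20 17
f 21 18 17
f 17 20 19
f 19 21 17
f 18 24 20
f 22 18 21
f 22 24 18
f 20 24 19
f 23 21 19
f 19 24 23
f 23 22 21
f 24 22 23
f 26 25 29
f 26 29 27
f 27 29 30
f 27 30 28
f 29 25 31
f 29 31 30
f 30 31 32
f 30 32 28
f 31 25 33
f 31 33 32
f 32 33 34
f 32 34 28
f 33 25 35
f 33 35 34
f 34 35 36
f 34 36 28
f 35 25 37
f 35 37 36
f 36 37 38
f 36 38 28
f 37 25 39
f 37 39 38
f 38 39 40
f 38 40 28
f 39 25 41
f 39 41 40
f 40 41 42
f 40 42 28
f 41 25 43
f 41 43 42
f 42 43 44
f 42 44 28
f 43 25 45
f 43 45 44
f 44 45 46
f 44 46 28
f 45 25 47
f 45 47 46
f 46 47 48
f 46 48 28
f 47 25 49
f 47 49 48
f 48 49 50
f 48 50 28
f 49 25 26
f 49 26 50
f 50 26 27
f 50 27 28



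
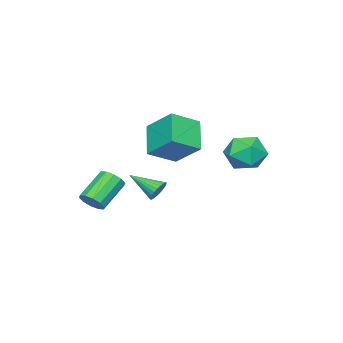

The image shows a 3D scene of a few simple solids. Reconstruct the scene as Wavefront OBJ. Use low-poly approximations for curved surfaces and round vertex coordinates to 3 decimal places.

v -1.789 3.709 2.961
v -1.012 4.606 3.129
v -0.328 2.434 3.011
v 0.449 3.331 3.179
v -0.326 3.04 4.045
v -1.229 3.828 4.015
v -0.111 3.212 2.125
v -1.014 4 2.095
v 0.025 4.299 2.612
v -0.108 4.193 3.799
v -1.232 2.847 2.341
v -1.365 2.741 3.528
v 3.299 -2.854 -0.442
v 3.626 -3.329 0.037
v 2.109 -3.181 1.221
v 1.781 -2.706 0.742
v 3.756 -2.899 0.15
v 2.239 -2.751 1.334
v 3.712 -2.451 0.037
v 2.195 -2.304 1.221
v 3.509 -2.158 -0.259
v 1.992 -2.01 0.925
v 3.226 -2.13 -0.625
v 1.709 -1.982 0.559
v 2.971 -2.379 -0.921
v 1.454 -2.231 0.263
v 2.841 -2.809 -1.034
v 1.324 -2.661 0.15
v 2.885 -3.256 -0.921
v 1.368 -3.109 0.263
v 3.088 -3.55 -0.625
v 1.571 -3.402 0.559
v 3.371 -3.578 -0.259
v 1.854 -3.43 0.925
v 1.005 -0.472 0.127
v 1.487 -0.194 0.501
v 1.275 -2.048 0.953
v 1.276 -0.152 0.65
v 1.024 -0.158 0.719
v 0.77 -0.213 0.699
v 0.551 -0.307 0.591
v 0.401 -0.426 0.413
v 0.343 -0.551 0.191
v 0.386 -0.665 -0.04
v 0.523 -0.749 -0.246
v 0.734 -0.791 -0.395
v 0.985 -0.785 -0.465
v 1.24 -0.73 -0.444
v 1.459 -0.637 -0.336
v 1.609 -0.518 -0.158
v 1.667 -0.392 0.063
v 1.624 -0.278 0.295
v -1.954 -1.535 2.902
v -0.541 -2.289 3.701
v -1.796 0.084 4.15
v -0.383 -0.671 4.949
v -0.717 -0.629 1.571
v 0.696 -1.384 2.37
v -0.559 0.989 2.819
v 0.854 0.235 3.618
f 1 12 6
f 1 6 2
f 1 2 8
f 1 8 11
f 1 11 12
f 2 6 10
f 6 12 5
f 12 11 3
f 11 8 7
f 8 2 9
f 4 10 5
f 4 5 3
f 4 3 7
f 4 7 9
f 4 9 10
f 5 10 6
f 3 5 12
f 7 3 11
f 9 7 8
f 10 9 2
f 14 13 17
f 14 17 15
f 15 17 18
f 15 18 16
f 17 13 19
f 17 19 18
f 18 19 20
f 18 20 16
f 19 13 21
f 19 21 20
f 20 21 22
f 20 22 16
f 21 13 23
f 21 23 22
f 22 23 24
f 22 24 16
f 23 13 25
f 23 25 24
f 24 25 26
f 24 26 16
f 25 13 27
f 25 27 26
f 26 27 28
f 26 28 16
f 27 13 29
f 27 29 28
f 28 29 30
f 28 30 16
f 29 13 31
f 29 31 30
f 30 31 32
f 30 32 16
f 31 13 33
f 31 33 32
f 32 33 34
f 32 34 16
f 33 13 14
f 33 14 34
f 34 14 15
f 34 15 16
f 36 35 38
f 36 38 37
f 38 35 39
f 38 39 37
f 39 35 40
f 39 40 37
f 40 35 41
f 40 41 37
f 41 35 42
f 41 42 37
f 42 35 43
f 42 43 37
f 43 35 44
f 43 44 37
f 44 35 45
f 44 45 37
f 45 35 46
f 45 46 37
f 46 35 47
f 46 47 37
f 47 35 48
f 47 48 37
f 48 35 49
f 48 49 37
f 49 35 50
f 49 50 37
f 50 35 51
f 50 51 37
f 51 35 52
f 51 52 37
f 52 35 36
f 52 36 37
f 54 56 53
f 57 54 53
f 53 56 55
f 55 57 53
f 54 60 56
f 58 54 57
f 58 60 54
f 56 60 55
f 59 57 55
f 55 60 59
f 59 58 57
f 60 58 59



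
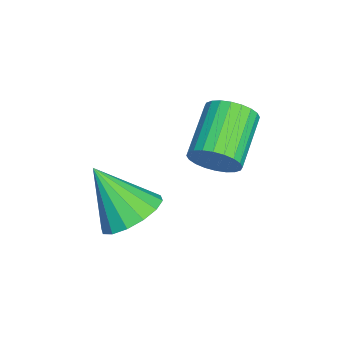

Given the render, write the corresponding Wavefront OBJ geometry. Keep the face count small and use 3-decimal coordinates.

v -0.031 0.488 -3.464
v 0.35 0.796 -2.782
v -1.387 1.159 -1.974
v -1.769 0.852 -2.656
v 0.321 1.065 -2.966
v -1.416 1.429 -2.158
v 0.238 1.247 -3.225
v -1.499 1.611 -2.418
v 0.115 1.313 -3.521
v -1.623 1.677 -2.714
v -0.032 1.254 -3.809
v -1.769 1.618 -3.001
v -0.178 1.078 -4.044
v -1.915 1.442 -3.236
v -0.301 0.812 -4.19
v -2.038 1.176 -3.382
v -0.384 0.497 -4.226
v -2.121 0.861 -3.418
v -0.413 0.181 -4.146
v -2.15 0.544 -3.338
v -0.384 -0.089 -3.962
v -2.121 0.275 -3.154
v -0.301 -0.271 -3.702
v -2.038 0.093 -2.895
v -0.177 -0.337 -3.406
v -1.915 0.027 -2.599
v -0.031 -0.278 -3.119
v -1.768 0.086 -2.311
v 0.115 -0.102 -2.884
v -1.622 0.262 -2.076
v 0.238 0.164 -2.738
v -1.499 0.528 -1.93
v 0.321 0.479 -2.702
v -1.416 0.843 -1.894
v 1.672 -1.701 -4.558
v 2.673 -1.704 -4.239
v 1.168 -2.859 -2.982
v 2.449 -1.273 -3.995
v 2.017 -0.957 -3.901
v 1.492 -0.841 -3.983
v 1.016 -0.954 -4.219
v 0.716 -1.268 -4.546
v 0.672 -1.698 -4.876
v 0.896 -2.128 -5.121
v 1.328 -2.444 -5.215
v 1.853 -2.56 -5.133
v 2.329 -2.447 -4.896
v 2.629 -2.133 -4.57
f 2 1 5
f 2 5 3
f 3 5 6
f 3 6 4
f 5 1 7
f 5 7 6
f 6 7 8
f 6 8 4
f 7 1 9
f 7 9 8
f 8 9 10
f 8 10 4
f 9 1 11
f 9 11 10
f 10 11 12
f 10 12 4
f 11 1 13
f 11 13 12
f 12 13 14
f 12 14 4
f 13 1 15
f 13 15 14
f 14 15 16
f 14 16 4
f 15 1 17
f 15 17 16
f 16 17 18
f 16 18 4
f 17 1 19
f 17 19 18
f 18 19 20
f 18 20 4
f 19 1 21
f 19 21 20
f 20 21 22
f 20 22 4
f 21 1 23
f 21 23 22
f 22 23 24
f 22 24 4
f 23 1 25
f 23 25 24
f 24 25 26
f 24 26 4
f 25 1 27
f 25 27 26
f 26 27 28
f 26 28 4
f 27 1 29
f 27 29 28
f 28 29 30
f 28 30 4
f 29 1 31
f 29 31 30
f 30 31 32
f 30 32 4
f 31 1 33
f 31 33 32
f 32 33 34
f 32 34 4
f 33 1 2
f 33 2 34
f 34 2 3
f 34 3 4
f 36 35 38
f 36 38 37
f 38 35 39
f 38 39 37
f 39 35 40
f 39 40 37
f 40 35 41
f 40 41 37
f 41 35 42
f 41 42 37
f 42 35 43
f 42 43 37
f 43 35 44
f 43 44 37
f 44 35 45
f 44 45 37
f 45 35 46
f 45 46 37
f 46 35 47
f 46 47 37
f 47 35 48
f 47 48 37
f 48 35 36
f 48 36 37



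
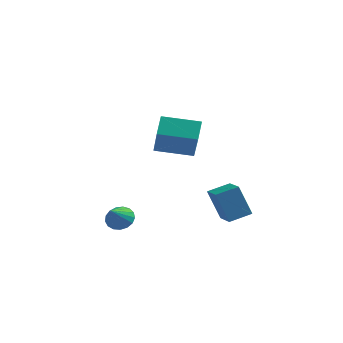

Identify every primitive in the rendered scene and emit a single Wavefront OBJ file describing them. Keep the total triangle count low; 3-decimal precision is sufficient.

v -3.103 -1.8 -4.057
v -2.815 -1.339 -3.511
v -3.037 -2.9 -3.163
v -3.18 -1.319 -3.461
v -3.527 -1.409 -3.546
v -3.776 -1.589 -3.749
v -3.872 -1.817 -4.023
v -3.791 -2.041 -4.304
v -3.552 -2.21 -4.529
v -3.211 -2.284 -4.646
v -2.845 -2.248 -4.628
v -2.537 -2.109 -4.479
v -2.36 -1.899 -4.234
v -2.352 -1.666 -3.948
v -2.517 -1.464 -3.687
v 0.507 2.078 -4.804
v -0.161 1.915 -3.033
v 1.349 2.956 -4.406
v 0.681 2.794 -2.635
v 1.439 1.066 -4.545
v 0.771 0.904 -2.774
v 2.281 1.945 -4.147
v 1.613 1.782 -2.376
v -0.202 -3.553 2.502
v -0.449 -2.622 3.329
v -0.955 -2.402 0.982
v -1.202 -1.471 1.809
v 1.562 -2.809 2.191
v 1.315 -1.878 3.018
v 0.809 -1.658 0.671
v 0.562 -0.727 1.498
f 2 1 4
f 2 4 3
f 4 1 5
f 4 5 3
f 5 1 6
f 5 6 3
f 6 1 7
f 6 7 3
f 7 1 8
f 7 8 3
f 8 1 9
f 8 9 3
f 9 1 10
f 9 10 3
f 10 1 11
f 10 11 3
f 11 1 12
f 11 12 3
f 12 1 13
f 12 13 3
f 13 1 14
f 13 14 3
f 14 1 15
f 14 15 3
f 15 1 2
f 15 2 3
f 17 19 16
f 20 17 16
f 16 19 18
f 18 20 16
f 17 23 19
f 21 17 20
f 21 23 17
f 19 23 18
f 22 20 18
f 18 23 22
f 22 21 20
f 23 21 22
f 25 27 24
f 28 25 24
f 24 27 26
f 26 28 24
f 25 31 27
f 29 25 28
f 29 31 25
f 27 31 26
f 30 28 26
f 26 31 30
f 30 29 28
f 31 29 30



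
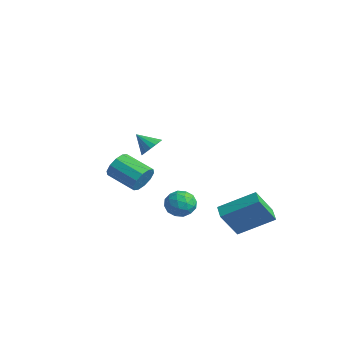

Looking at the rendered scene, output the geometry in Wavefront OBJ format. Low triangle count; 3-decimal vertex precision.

v -2.68 -1.269 -2.296
v -2.283 -1.573 -1.621
v -3.842 -2.214 -0.99
v -4.24 -1.911 -1.664
v -2.437 -1.089 -1.512
v -3.996 -1.73 -0.881
v -2.685 -0.675 -1.703
v -4.244 -1.316 -1.071
v -2.931 -0.487 -2.12
v -4.49 -1.128 -1.489
v -3.081 -0.599 -2.604
v -4.64 -1.24 -1.973
v -3.078 -0.966 -2.97
v -4.637 -1.607 -2.339
v -2.924 -1.45 -3.079
v -4.483 -2.091 -2.448
v -2.676 -1.864 -2.889
v -4.235 -2.505 -2.257
v -2.43 -2.052 -2.471
v -3.989 -2.693 -1.84
v -2.28 -1.94 -1.987
v -3.839 -2.581 -1.356
v 1.937 -3.654 2.62
v 2.346 -3.481 3.135
v 1.223 -4.106 3.34
v 2.15 -3.224 3.102
v 1.905 -3.065 2.958
v 1.668 -3.041 2.737
v 1.492 -3.158 2.489
v 1.418 -3.388 2.271
v 1.463 -3.68 2.133
v 1.617 -3.965 2.107
v 1.844 -4.18 2.198
v 2.093 -4.274 2.386
v 2.306 -4.226 2.628
v 2.434 -4.047 2.868
v 2.449 -3.779 3.051
v 1.58 -2.204 -1.385
v 2.124 -1.836 -0.843
v 2.636 -2.804 -2.037
v 3.18 -2.436 -1.495
v 2.656 -3.05 -1.222
v 2.003 -2.679 -0.819
v 2.757 -1.961 -2.061
v 2.104 -1.59 -1.658
v 2.851 -1.686 -1.26
v 2.789 -2.359 -0.742
v 1.971 -2.281 -2.138
v 1.909 -2.954 -1.62
v 1.76 -1.967 -1.057
v 3 -2.673 -1.823
v 2.692 -3.033 -1.663
v 3.012 -2.817 -1.344
v 1.688 -2.463 -1.043
v 2.008 -2.247 -0.724
v 2.321 -2.96 -0.947
v 2.752 -2.393 -2.156
v 3.072 -2.177 -1.837
v 1.748 -1.823 -1.536
v 2.068 -1.607 -1.217
v 2.439 -1.68 -1.933
v 2.507 -1.663 -0.983
v 3.127 -2.016 -1.366
v 2.878 -1.736 -1.699
v 2.495 -1.519 -1.462
v 2.47 -2.059 -0.679
v 3.09 -2.411 -1.062
v 2.782 -2.772 -0.902
v 2.399 -2.554 -0.665
v 2.897 -1.971 -0.924
v 1.67 -2.229 -1.818
v 2.29 -2.581 -2.201
v 2.361 -2.086 -2.215
v 1.978 -1.868 -1.978
v 1.633 -2.624 -1.514
v 2.253 -2.977 -1.897
v 2.265 -3.121 -1.418
v 1.882 -2.904 -1.181
v 1.863 -2.669 -1.956
v 1.979 1.175 -4.177
v 1.985 0.123 -2.595
v 3.008 2.777 -3.116
v 3.014 1.725 -1.534
v 2.746 0.835 -4.406
v 2.752 -0.217 -2.824
v 3.775 2.437 -3.345
v 3.781 1.385 -1.763
f 2 1 5
f 2 5 3
f 3 5 6
f 3 6 4
f 5 1 7
f 5 7 6
f 6 7 8
f 6 8 4
f 7 1 9
f 7 9 8
f 8 9 10
f 8 10 4
f 9 1 11
f 9 11 10
f 10 11 12
f 10 12 4
f 11 1 13
f 11 13 12
f 12 13 14
f 12 14 4
f 13 1 15
f 13 15 14
f 14 15 16
f 14 16 4
f 15 1 17
f 15 17 16
f 16 17 18
f 16 18 4
f 17 1 19
f 17 19 18
f 18 19 20
f 18 20 4
f 19 1 21
f 19 21 20
f 20 21 22
f 20 22 4
f 21 1 2
f 21 2 22
f 22 2 3
f 22 3 4
f 24 23 26
f 24 26 25
f 26 23 27
f 26 27 25
f 27 23 28
f 27 28 25
f 28 23 29
f 28 29 25
f 29 23 30
f 29 30 25
f 30 23 31
f 30 31 25
f 31 23 32
f 31 32 25
f 32 23 33
f 32 33 25
f 33 23 34
f 33 34 25
f 34 23 35
f 34 35 25
f 35 23 36
f 35 36 25
f 36 23 37
f 36 37 25
f 37 23 24
f 37 24 25
f 38 75 54
f 75 49 78
f 54 78 43
f 75 78 54
f 38 54 50
f 54 43 55
f 50 55 39
f 54 55 50
f 38 50 59
f 50 39 60
f 59 60 45
f 50 60 59
f 38 59 71
f 59 45 74
f 71 74 48
f 59 74 71
f 38 71 75
f 71 48 79
f 75 79 49
f 71 79 75
f 39 55 66
f 55 43 69
f 66 69 47
f 55 69 66
f 43 78 56
f 78 49 77
f 56 77 42
f 78 77 56
f 49 79 76
f 79 48 72
f 76 72 40
f 79 72 76
f 48 74 73
f 74 45 61
f 73 61 44
f 74 61 73
f 45 60 65
f 60 39 62
f 65 62 46
f 60 62 65
f 41 67 53
f 67 47 68
f 53 68 42
f 67 68 53
f 41 53 51
f 53 42 52
f 51 52 40
f 53 52 51
f 41 51 58
f 51 40 57
f 58 57 44
f 51 57 58
f 41 58 63
f 58 44 64
f 63 64 46
f 58 64 63
f 41 63 67
f 63 46 70
f 67 70 47
f 63 70 67
f 42 68 56
f 68 47 69
f 56 69 43
f 68 69 56
f 40 52 76
f 52 42 77
f 76 77 49
f 52 77 76
f 44 57 73
f 57 40 72
f 73 72 48
f 57 72 73
f 46 64 65
f 64 44 61
f 65 61 45
f 64 61 65
f 47 70 66
f 70 46 62
f 66 62 39
f 70 62 66
f 81 83 80
f 84 81 80
f 80 83 82
f 82 84 80
f 81 87 83
f 85 81 84
f 85 87 81
f 83 87 82
f 86 84 82
f 82 87 86
f 86 85 84
f 87 85 86



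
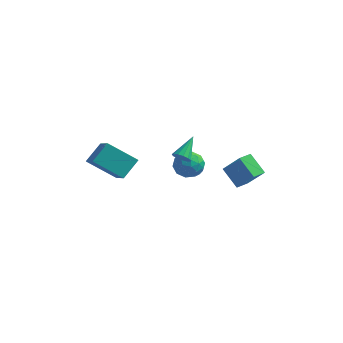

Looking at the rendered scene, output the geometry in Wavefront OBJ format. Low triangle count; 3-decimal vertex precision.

v -2.246 -2.885 2.334
v -3.912 -3.429 3.528
v -1.921 -1.768 3.296
v -3.587 -2.312 4.49
v -0.993 -4.228 3.47
v -2.659 -4.772 4.664
v -0.668 -3.111 4.432
v -2.334 -3.655 5.626
v -1.198 4.809 0.369
v -0.332 4.234 0.31
v -2.008 3.686 -0.59
v -1.142 3.111 -0.649
v -1.654 3.191 0.254
v -1.153 3.885 0.847
v -1.187 4.035 -1.127
v -0.686 4.729 -0.534
v -0.325 3.756 -0.614
v -0.614 3.234 0.24
v -1.726 4.686 -0.52
v -2.015 4.164 0.334
v -0.694 4.62 0.424
v -1.646 3.3 -0.704
v -1.947 3.347 -0.173
v -1.438 3.009 -0.207
v -1.177 4.415 0.739
v -0.668 4.077 0.705
v -1.444 3.464 0.672
v -1.672 3.843 -0.985
v -1.163 3.505 -1.019
v -0.902 4.911 -0.073
v -0.393 4.573 -0.107
v -0.896 4.456 -0.952
v -0.181 4.001 -0.154
v -0.657 3.341 -0.718
v -0.683 3.884 -0.999
v -0.389 4.292 -0.65
v -0.351 3.695 0.348
v -0.827 3.035 -0.216
v -1.127 3.082 0.315
v -0.833 3.49 0.663
v -0.346 3.413 -0.195
v -1.513 4.885 -0.064
v -1.989 4.225 -0.628
v -1.507 4.43 -0.943
v -1.213 4.838 -0.595
v -1.683 4.579 0.438
v -2.159 3.919 -0.126
v -1.951 3.628 0.37
v -1.657 4.036 0.719
v -1.994 4.507 -0.085
v -1 2.681 1.25
v -0.789 3.035 0.787
v -0.94 4.079 2.35
v -1.138 3.058 0.778
v -1.443 2.96 0.919
v -1.607 2.774 1.164
v -1.578 2.558 1.438
v -1.366 2.381 1.651
v -1.037 2.299 1.738
v -0.697 2.338 1.669
v -0.453 2.486 1.468
v -0.382 2.696 1.198
v -0.508 2.901 0.944
v 1.346 3.491 0.508
v 2.554 3.252 1.955
v 1.616 4.409 0.434
v 2.824 4.171 1.881
v 2.496 3.069 -0.521
v 3.704 2.831 0.926
v 2.766 3.988 -0.595
v 3.974 3.749 0.852
f 2 4 1
f 5 2 1
f 1 4 3
f 3 5 1
f 2 8 4
f 6 2 5
f 6 8 2
f 4 8 3
f 7 5 3
f 3 8 7
f 7 6 5
f 8 6 7
f 9 46 25
f 46 20 49
f 25 49 14
f 46 49 25
f 9 25 21
f 25 14 26
f 21 26 10
f 25 26 21
f 9 21 30
f 21 10 31
f 30 31 16
f 21 31 30
f 9 30 42
f 30 16 45
f 42 45 19
f 30 45 42
f 9 42 46
f 42 19 50
f 46 50 20
f 42 50 46
f 10 26 37
f 26 14 40
f 37 40 18
f 26 40 37
f 14 49 27
f 49 20 48
f 27 48 13
f 49 48 27
f 20 50 47
f 50 19 43
f 47 43 11
f 50 43 47
f 19 45 44
f 45 16 32
f 44 32 15
f 45 32 44
f 16 31 36
f 31 10 33
f 36 33 17
f 31 33 36
f 12 38 24
f 38 18 39
f 24 39 13
f 38 39 24
f 12 24 22
f 24 13 23
f 22 23 11
f 24 23 22
f 12 22 29
f 22 11 28
f 29 28 15
f 22 28 29
f 12 29 34
f 29 15 35
f 34 35 17
f 29 35 34
f 12 34 38
f 34 17 41
f 38 41 18
f 34 41 38
f 13 39 27
f 39 18 40
f 27 40 14
f 39 40 27
f 11 23 47
f 23 13 48
f 47 48 20
f 23 48 47
f 15 28 44
f 28 11 43
f 44 43 19
f 28 43 44
f 17 35 36
f 35 15 32
f 36 32 16
f 35 32 36
f 18 41 37
f 41 17 33
f 37 33 10
f 41 33 37
f 52 51 54
f 52 54 53
f 54 51 55
f 54 55 53
f 55 51 56
f 55 56 53
f 56 51 57
f 56 57 53
f 57 51 58
f 57 58 53
f 58 51 59
f 58 59 53
f 59 51 60
f 59 60 53
f 60 51 61
f 60 61 53
f 61 51 62
f 61 62 53
f 62 51 63
f 62 63 53
f 63 51 52
f 63 52 53
f 65 67 64
f 68 65 64
f 64 67 66
f 66 68 64
f 65 71 67
f 69 65 68
f 69 71 65
f 67 71 66
f 70 68 66
f 66 71 70
f 70 69 68
f 71 69 70



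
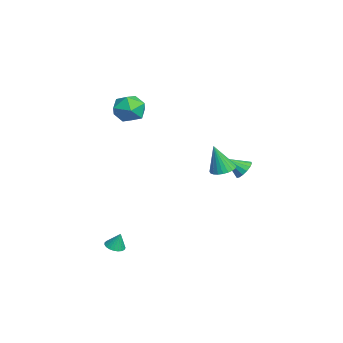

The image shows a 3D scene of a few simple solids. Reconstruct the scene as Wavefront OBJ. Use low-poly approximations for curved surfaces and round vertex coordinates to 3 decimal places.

v 3.64 -3.501 -2.927
v 4.194 -3.378 -3.047
v 3.78 -3.199 -1.973
v 4.084 -3.169 -3.097
v 3.898 -3.017 -3.117
v 3.667 -2.949 -3.105
v 3.431 -2.976 -3.062
v 3.231 -3.094 -2.995
v 3.102 -3.282 -2.917
v 3.066 -3.508 -2.84
v 3.129 -3.733 -2.778
v 3.281 -3.917 -2.743
v 3.494 -4.029 -2.739
v 3.733 -4.05 -2.767
v 3.955 -3.976 -2.823
v 4.123 -3.82 -2.897
v 4.208 -3.608 -2.977
v -0.229 3.781 0.543
v 0.213 4.057 0.981
v -0.391 2.719 1.377
v -0.102 4.181 1.078
v -0.45 4.199 1.032
v -0.74 4.104 0.856
v -0.892 3.923 0.595
v -0.867 3.704 0.321
v -0.67 3.506 0.106
v -0.356 3.381 0.008
v -0.007 3.364 0.054
v 0.282 3.459 0.231
v 0.434 3.64 0.492
v 0.409 3.859 0.766
v -3.304 -1.561 3.335
v -2.896 -2.206 4.118
v -4.904 -2.274 3.582
v -4.496 -2.919 4.365
v -4.577 -1.841 4.531
v -3.588 -1.401 4.379
v -4.212 -3.079 3.321
v -3.223 -2.639 3.169
v -3.457 -3.145 4.109
v -3.683 -2.379 4.857
v -4.117 -2.101 2.843
v -4.343 -1.335 3.591
v 3.403 2.202 2.447
v 4.101 2.404 2.518
v 3.377 1.698 4.133
v 3.966 2.645 2.588
v 3.745 2.818 2.637
v 3.473 2.898 2.656
v 3.189 2.872 2.644
v 2.938 2.744 2.602
v 2.758 2.533 2.537
v 2.676 2.272 2.457
v 2.704 2.001 2.376
v 2.839 1.76 2.306
v 3.06 1.586 2.258
v 3.332 1.507 2.238
v 3.616 1.533 2.25
v 3.867 1.661 2.292
v 4.047 1.871 2.358
v 4.129 2.132 2.437
f 2 1 4
f 2 4 3
f 4 1 5
f 4 5 3
f 5 1 6
f 5 6 3
f 6 1 7
f 6 7 3
f 7 1 8
f 7 8 3
f 8 1 9
f 8 9 3
f 9 1 10
f 9 10 3
f 10 1 11
f 10 11 3
f 11 1 12
f 11 12 3
f 12 1 13
f 12 13 3
f 13 1 14
f 13 14 3
f 14 1 15
f 14 15 3
f 15 1 16
f 15 16 3
f 16 1 17
f 16 17 3
f 17 1 2
f 17 2 3
f 19 18 21
f 19 21 20
f 21 18 22
f 21 22 20
f 22 18 23
f 22 23 20
f 23 18 24
f 23 24 20
f 24 18 25
f 24 25 20
f 25 18 26
f 25 26 20
f 26 18 27
f 26 27 20
f 27 18 28
f 27 28 20
f 28 18 29
f 28 29 20
f 29 18 30
f 29 30 20
f 30 18 31
f 30 31 20
f 31 18 19
f 31 19 20
f 32 43 37
f 32 37 33
f 32 33 39
f 32 39 42
f 32 42 43
f 33 37 41
f 37 43 36
f 43 42 34
f 42 39 38
f 39 33 40
f 35 41 36
f 35 36 34
f 35 34 38
f 35 38 40
f 35 40 41
f 36 41 37
f 34 36 43
f 38 34 42
f 40 38 39
f 41 40 33
f 45 44 47
f 45 47 46
f 47 44 48
f 47 48 46
f 48 44 49
f 48 49 46
f 49 44 50
f 49 50 46
f 50 44 51
f 50 51 46
f 51 44 52
f 51 52 46
f 52 44 53
f 52 53 46
f 53 44 54
f 53 54 46
f 54 44 55
f 54 55 46
f 55 44 56
f 55 56 46
f 56 44 57
f 56 57 46
f 57 44 58
f 57 58 46
f 58 44 59
f 58 59 46
f 59 44 60
f 59 60 46
f 60 44 61
f 60 61 46
f 61 44 45
f 61 45 46



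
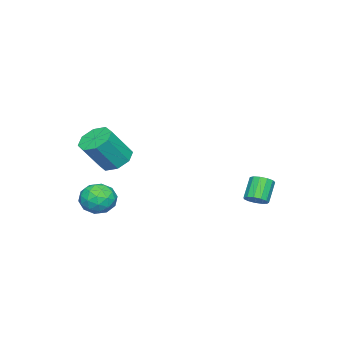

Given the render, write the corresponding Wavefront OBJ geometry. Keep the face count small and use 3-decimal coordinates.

v -2.112 3.191 -3.34
v -1.585 3.293 -2.892
v -2.54 3.212 -1.751
v -3.068 3.109 -2.2
v -1.724 3.651 -2.983
v -2.68 3.57 -1.842
v -1.987 3.862 -3.188
v -2.942 3.781 -2.047
v -2.289 3.86 -3.441
v -3.244 3.779 -2.3
v -2.536 3.646 -3.662
v -3.491 3.565 -2.522
v -2.647 3.287 -3.781
v -3.603 3.206 -2.641
v -2.589 2.897 -3.761
v -3.545 2.816 -2.62
v -2.38 2.601 -3.606
v -3.335 2.52 -2.466
v -2.086 2.492 -3.368
v -3.041 2.411 -2.227
v -1.8 2.604 -3.12
v -2.755 2.523 -1.98
v -1.613 2.903 -2.943
v -2.568 2.822 -1.802
v 3.289 -2.289 0.657
v 4.092 -1.756 0.357
v 5.155 -2.399 2.062
v 4.351 -2.931 2.363
v 3.617 -1.346 0.807
v 4.68 -1.988 2.513
v 2.95 -1.488 1.17
v 4.012 -2.13 2.876
v 2.48 -2.099 1.232
v 3.543 -2.741 2.938
v 2.485 -2.821 0.958
v 3.548 -3.464 2.663
v 2.96 -3.232 0.507
v 4.023 -3.874 2.213
v 3.628 -3.09 0.144
v 4.69 -3.732 1.85
v 4.097 -2.479 0.082
v 5.16 -3.121 1.788
v 3.889 -2.057 -2.021
v 4.646 -2.695 -1.609
v 3.074 -3.445 -2.671
v 3.831 -4.083 -2.259
v 3.148 -3.572 -1.609
v 3.652 -2.715 -1.207
v 4.068 -3.425 -3.073
v 4.572 -2.568 -2.671
v 4.757 -3.541 -2.259
v 4.189 -3.631 -1.354
v 3.531 -2.509 -2.926
v 2.963 -2.599 -2.021
v 4.339 -2.255 -1.758
v 3.381 -3.885 -2.522
v 2.98 -3.585 -2.14
v 3.425 -3.96 -1.898
v 3.755 -2.266 -1.521
v 4.2 -2.641 -1.279
v 3.32 -3.156 -1.279
v 3.52 -3.499 -3.001
v 3.965 -3.874 -2.759
v 4.295 -2.18 -2.382
v 4.74 -2.555 -2.14
v 4.4 -2.984 -3.001
v 4.849 -3.127 -1.898
v 4.37 -3.942 -2.28
v 4.509 -3.556 -2.759
v 4.805 -3.052 -2.522
v 4.515 -3.18 -1.366
v 4.036 -3.995 -1.748
v 3.635 -3.695 -1.366
v 3.931 -3.191 -1.13
v 4.58 -3.677 -1.748
v 3.684 -2.145 -2.532
v 3.205 -2.96 -2.914
v 3.789 -2.949 -3.15
v 4.085 -2.445 -2.914
v 3.35 -2.198 -2
v 2.871 -3.013 -2.382
v 2.915 -3.088 -1.758
v 3.211 -2.584 -1.521
v 3.14 -2.463 -2.532
f 2 1 5
f 2 5 3
f 3 5 6
f 3 6 4
f 5 1 7
f 5 7 6
f 6 7 8
f 6 8 4
f 7 1 9
f 7 9 8
f 8 9 10
f 8 10 4
f 9 1 11
f 9 11 10
f 10 11 12
f 10 12 4
f 11 1 13
f 11 13 12
f 12 13 14
f 12 14 4
f 13 1 15
f 13 15 14
f 14 15 16
f 14 16 4
f 15 1 17
f 15 17 16
f 16 17 18
f 16 18 4
f 17 1 19
f 17 19 18
f 18 19 20
f 18 20 4
f 19 1 21
f 19 21 20
f 20 21 22
f 20 22 4
f 21 1 23
f 21 23 22
f 22 23 24
f 22 24 4
f 23 1 2
f 23 2 24
f 24 2 3
f 24 3 4
f 26 25 29
f 26 29 27
f 27 29 30
f 27 30 28
f 29 25 31
f 29 31 30
f 30 31 32
f 30 32 28
f 31 25 33
f 31 33 32
f 32 33 34
f 32 34 28
f 33 25 35
f 33 35 34
f 34 35 36
f 34 36 28
f 35 25 37
f 35 37 36
f 36 37 38
f 36 38 28
f 37 25 39
f 37 39 38
f 38 39 40
f 38 40 28
f 39 25 41
f 39 41 40
f 40 41 42
f 40 42 28
f 41 25 26
f 41 26 42
f 42 26 27
f 42 27 28
f 43 80 59
f 80 54 83
f 59 83 48
f 80 83 59
f 43 59 55
f 59 48 60
f 55 60 44
f 59 60 55
f 43 55 64
f 55 44 65
f 64 65 50
f 55 65 64
f 43 64 76
f 64 50 79
f 76 79 53
f 64 79 76
f 43 76 80
f 76 53 84
f 80 84 54
f 76 84 80
f 44 60 71
f 60 48 74
f 71 74 52
f 60 74 71
f 48 83 61
f 83 54 82
f 61 82 47
f 83 82 61
f 54 84 81
f 84 53 77
f 81 77 45
f 84 77 81
f 53 79 78
f 79 50 66
f 78 66 49
f 79 66 78
f 50 65 70
f 65 44 67
f 70 67 51
f 65 67 70
f 46 72 58
f 72 52 73
f 58 73 47
f 72 73 58
f 46 58 56
f 58 47 57
f 56 57 45
f 58 57 56
f 46 56 63
f 56 45 62
f 63 62 49
f 56 62 63
f 46 63 68
f 63 49 69
f 68 69 51
f 63 69 68
f 46 68 72
f 68 51 75
f 72 75 52
f 68 75 72
f 47 73 61
f 73 52 74
f 61 74 48
f 73 74 61
f 45 57 81
f 57 47 82
f 81 82 54
f 57 82 81
f 49 62 78
f 62 45 77
f 78 77 53
f 62 77 78
f 51 69 70
f 69 49 66
f 70 66 50
f 69 66 70
f 52 75 71
f 75 51 67
f 71 67 44
f 75 67 71



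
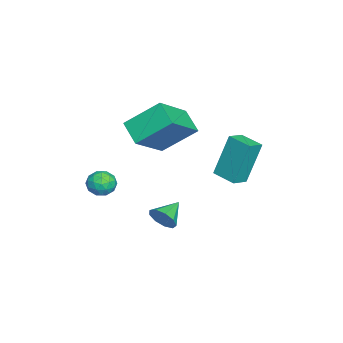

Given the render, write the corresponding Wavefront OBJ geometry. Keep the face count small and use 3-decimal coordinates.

v -4.027 2.26 -1.998
v -4.426 2.841 0.012
v -3.37 3.182 -2.134
v -3.769 3.763 -0.124
v -3.351 1.817 -1.736
v -3.75 2.398 0.274
v -2.694 2.739 -1.872
v -3.093 3.32 0.138
v -1.278 -1.884 -1.291
v -0.96 -2.051 -1.861
v -1.74 -2.869 -1.259
v -1.422 -3.036 -1.829
v -1.072 -2.952 -1.26
v -0.787 -2.343 -1.28
v -1.913 -2.577 -1.84
v -1.628 -1.968 -1.86
v -1.353 -2.479 -2.2
v -0.833 -2.712 -1.841
v -1.867 -2.208 -1.279
v -1.347 -2.441 -0.92
v -1.078 -1.881 -1.579
v -1.622 -3.039 -1.541
v -1.416 -2.99 -1.207
v -1.229 -3.088 -1.542
v -0.976 -2.053 -1.237
v -0.79 -2.151 -1.572
v -0.855 -2.681 -1.219
v -1.91 -2.769 -1.548
v -1.724 -2.867 -1.883
v -1.471 -1.832 -1.578
v -1.284 -1.93 -1.913
v -1.845 -2.239 -1.901
v -1.123 -2.231 -2.113
v -1.394 -2.81 -2.094
v -1.683 -2.54 -2.101
v -1.515 -2.182 -2.112
v -0.817 -2.367 -1.902
v -1.089 -2.947 -1.883
v -0.883 -2.897 -1.549
v -0.715 -2.539 -1.561
v -1.048 -2.619 -2.101
v -1.611 -1.973 -1.237
v -1.883 -2.553 -1.218
v -1.985 -2.381 -1.559
v -1.817 -2.023 -1.571
v -1.306 -2.11 -1.026
v -1.577 -2.689 -1.007
v -1.185 -2.738 -1.008
v -1.017 -2.38 -1.019
v -1.652 -2.301 -1.019
v -2.214 -0.115 -3.992
v -1.85 0.063 -3.434
v -3.186 0.415 -3.528
v -1.821 0.402 -3.76
v -1.976 0.5 -4.195
v -2.243 0.31 -4.535
v -2.496 -0.079 -4.621
v -2.618 -0.485 -4.413
v -2.551 -0.717 -4.008
v -2.326 -0.668 -3.595
v -2.05 -0.36 -3.369
v -4.947 -1.084 -0.378
v -5.138 0.401 0.841
v -4.08 -0.432 -1.037
v -4.27 1.053 0.182
v -3.37 -1.913 0.878
v -3.56 -0.428 2.097
v -2.502 -1.261 0.219
v -2.693 0.224 1.438
f 2 4 1
f 5 2 1
f 1 4 3
f 3 5 1
f 2 8 4
f 6 2 5
f 6 8 2
f 4 8 3
f 7 5 3
f 3 8 7
f 7 6 5
f 8 6 7
f 9 46 25
f 46 20 49
f 25 49 14
f 46 49 25
f 9 25 21
f 25 14 26
f 21 26 10
f 25 26 21
f 9 21 30
f 21 10 31
f 30 31 16
f 21 31 30
f 9 30 42
f 30 16 45
f 42 45 19
f 30 45 42
f 9 42 46
f 42 19 50
f 46 50 20
f 42 50 46
f 10 26 37
f 26 14 40
f 37 40 18
f 26 40 37
f 14 49 27
f 49 20 48
f 27 48 13
f 49 48 27
f 20 50 47
f 50 19 43
f 47 43 11
f 50 43 47
f 19 45 44
f 45 16 32
f 44 32 15
f 45 32 44
f 16 31 36
f 31 10 33
f 36 33 17
f 31 33 36
f 12 38 24
f 38 18 39
f 24 39 13
f 38 39 24
f 12 24 22
f 24 13 23
f 22 23 11
f 24 23 22
f 12 22 29
f 22 11 28
f 29 28 15
f 22 28 29
f 12 29 34
f 29 15 35
f 34 35 17
f 29 35 34
f 12 34 38
f 34 17 41
f 38 41 18
f 34 41 38
f 13 39 27
f 39 18 40
f 27 40 14
f 39 40 27
f 11 23 47
f 23 13 48
f 47 48 20
f 23 48 47
f 15 28 44
f 28 11 43
f 44 43 19
f 28 43 44
f 17 35 36
f 35 15 32
f 36 32 16
f 35 32 36
f 18 41 37
f 41 17 33
f 37 33 10
f 41 33 37
f 52 51 54
f 52 54 53
f 54 51 55
f 54 55 53
f 55 51 56
f 55 56 53
f 56 51 57
f 56 57 53
f 57 51 58
f 57 58 53
f 58 51 59
f 58 59 53
f 59 51 60
f 59 60 53
f 60 51 61
f 60 61 53
f 61 51 52
f 61 52 53
f 63 65 62
f 66 63 62
f 62 65 64
f 64 66 62
f 63 69 65
f 67 63 66
f 67 69 63
f 65 69 64
f 68 66 64
f 64 69 68
f 68 67 66
f 69 67 68

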